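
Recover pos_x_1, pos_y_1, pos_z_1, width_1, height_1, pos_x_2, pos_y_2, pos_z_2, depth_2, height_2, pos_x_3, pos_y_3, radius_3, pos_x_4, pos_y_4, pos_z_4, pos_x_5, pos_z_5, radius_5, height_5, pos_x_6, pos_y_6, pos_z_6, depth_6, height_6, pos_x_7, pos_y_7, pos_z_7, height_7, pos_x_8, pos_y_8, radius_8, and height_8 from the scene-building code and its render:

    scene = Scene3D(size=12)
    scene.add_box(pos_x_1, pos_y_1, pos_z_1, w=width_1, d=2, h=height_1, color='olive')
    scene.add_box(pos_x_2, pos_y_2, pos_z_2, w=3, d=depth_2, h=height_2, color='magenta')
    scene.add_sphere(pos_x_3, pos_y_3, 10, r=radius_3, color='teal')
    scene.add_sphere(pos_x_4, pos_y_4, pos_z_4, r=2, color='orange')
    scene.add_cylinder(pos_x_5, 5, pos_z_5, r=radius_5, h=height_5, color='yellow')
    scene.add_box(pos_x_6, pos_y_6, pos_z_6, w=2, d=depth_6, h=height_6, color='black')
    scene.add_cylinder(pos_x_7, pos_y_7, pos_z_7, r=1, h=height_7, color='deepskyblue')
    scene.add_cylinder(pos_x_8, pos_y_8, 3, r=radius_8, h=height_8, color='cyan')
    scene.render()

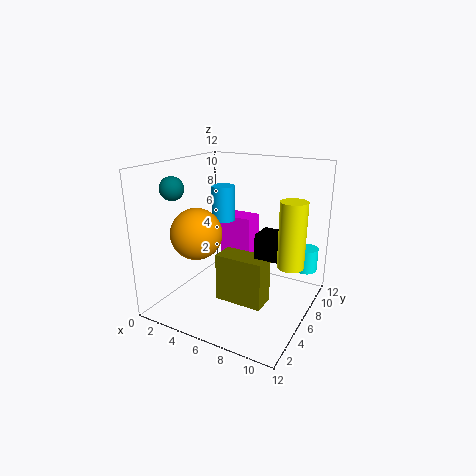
pos_x_1 = 5, pos_y_1 = 4, pos_z_1 = 1, width_1 = 4, height_1 = 4, pos_x_2 = 3, pos_y_2 = 8, pos_z_2 = 3, depth_2 = 2, height_2 = 4, pos_x_3 = 1, pos_y_3 = 4, radius_3 = 1, pos_x_4 = 4, pos_y_4 = 3, pos_z_4 = 7, pos_x_5 = 11, pos_z_5 = 5, radius_5 = 1, height_5 = 5, pos_x_6 = 8, pos_y_6 = 5, pos_z_6 = 5, depth_6 = 2, height_6 = 2, pos_x_7 = 4, pos_y_7 = 7, pos_z_7 = 7, height_7 = 3, pos_x_8 = 11, pos_y_8 = 9, radius_8 = 1, height_8 = 2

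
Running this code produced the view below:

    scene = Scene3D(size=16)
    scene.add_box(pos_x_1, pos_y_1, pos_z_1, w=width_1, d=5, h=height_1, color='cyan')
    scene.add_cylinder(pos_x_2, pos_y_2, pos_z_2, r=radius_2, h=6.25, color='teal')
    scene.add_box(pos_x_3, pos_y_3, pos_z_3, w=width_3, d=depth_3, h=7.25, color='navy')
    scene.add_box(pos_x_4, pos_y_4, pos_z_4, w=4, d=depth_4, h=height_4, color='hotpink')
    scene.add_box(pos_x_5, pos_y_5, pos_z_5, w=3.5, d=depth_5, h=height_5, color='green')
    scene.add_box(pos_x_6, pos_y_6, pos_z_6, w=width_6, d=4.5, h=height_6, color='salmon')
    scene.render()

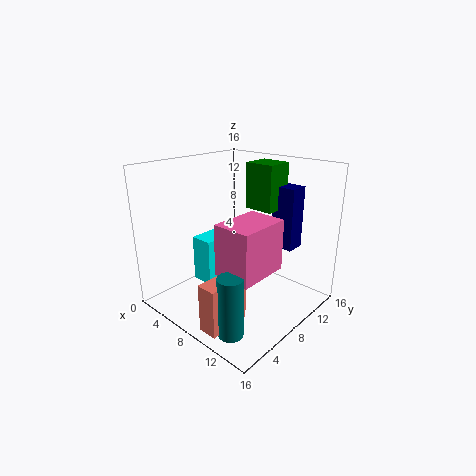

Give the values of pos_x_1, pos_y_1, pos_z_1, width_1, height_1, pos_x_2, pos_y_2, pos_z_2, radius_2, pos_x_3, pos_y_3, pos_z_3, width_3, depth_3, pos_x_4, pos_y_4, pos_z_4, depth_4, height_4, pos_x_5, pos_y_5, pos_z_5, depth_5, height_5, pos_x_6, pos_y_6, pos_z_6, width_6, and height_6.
pos_x_1 = 7.25
pos_y_1 = 2.25
pos_z_1 = 5.25
width_1 = 2.25
height_1 = 4.5
pos_x_2 = 12.5
pos_y_2 = 2
pos_z_2 = 1
radius_2 = 1.25
pos_x_3 = 9.25
pos_y_3 = 12.5
pos_z_3 = 6
width_3 = 2.75
depth_3 = 2.25
pos_x_4 = 9.75
pos_y_4 = 2.75
pos_z_4 = 6.25
depth_4 = 5.5
height_4 = 5.25
pos_x_5 = 6.5
pos_y_5 = 11
pos_z_5 = 10.5
depth_5 = 3.25
height_5 = 5.25
pos_x_6 = 10
pos_y_6 = 0.25
pos_z_6 = 1.25
width_6 = 2
height_6 = 5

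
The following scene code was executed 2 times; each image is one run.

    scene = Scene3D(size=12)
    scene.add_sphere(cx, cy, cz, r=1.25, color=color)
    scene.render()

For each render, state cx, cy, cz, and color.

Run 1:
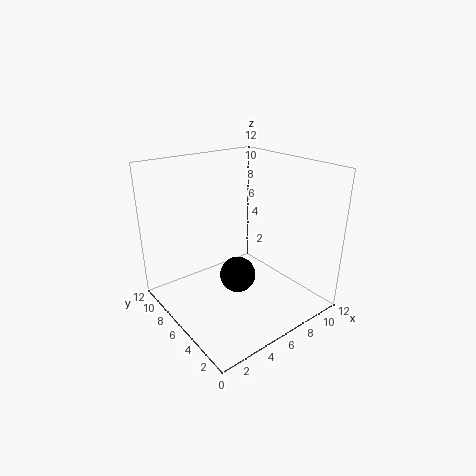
cx = 3.25
cy = 2.5
cz = 5.25
color = 'black'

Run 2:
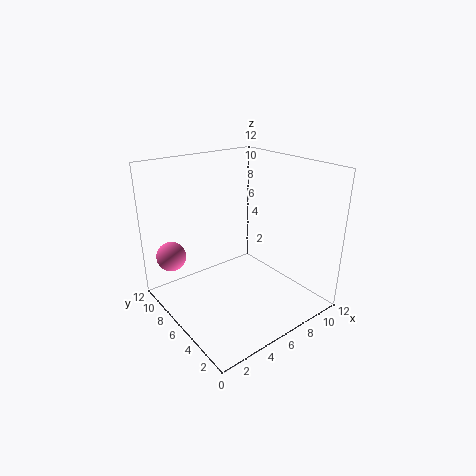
cx = 1.5
cy = 9.5
cz = 4.25
color = 'hotpink'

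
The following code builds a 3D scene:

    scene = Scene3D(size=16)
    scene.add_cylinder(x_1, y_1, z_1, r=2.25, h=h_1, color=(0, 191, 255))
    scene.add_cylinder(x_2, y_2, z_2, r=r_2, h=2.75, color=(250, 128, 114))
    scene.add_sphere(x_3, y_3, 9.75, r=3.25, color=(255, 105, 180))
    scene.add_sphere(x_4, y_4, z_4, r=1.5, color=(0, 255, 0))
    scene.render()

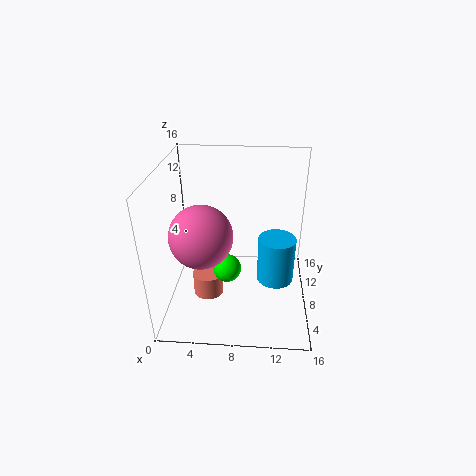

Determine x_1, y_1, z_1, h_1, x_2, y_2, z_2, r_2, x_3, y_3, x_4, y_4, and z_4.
x_1 = 12.5; y_1 = 10.25; z_1 = 1; h_1 = 5.75; x_2 = 4.5; y_2 = 7.5; z_2 = 0.75; r_2 = 1.75; x_3 = 4.5; y_3 = 5; x_4 = 7; y_4 = 5.75; z_4 = 5.5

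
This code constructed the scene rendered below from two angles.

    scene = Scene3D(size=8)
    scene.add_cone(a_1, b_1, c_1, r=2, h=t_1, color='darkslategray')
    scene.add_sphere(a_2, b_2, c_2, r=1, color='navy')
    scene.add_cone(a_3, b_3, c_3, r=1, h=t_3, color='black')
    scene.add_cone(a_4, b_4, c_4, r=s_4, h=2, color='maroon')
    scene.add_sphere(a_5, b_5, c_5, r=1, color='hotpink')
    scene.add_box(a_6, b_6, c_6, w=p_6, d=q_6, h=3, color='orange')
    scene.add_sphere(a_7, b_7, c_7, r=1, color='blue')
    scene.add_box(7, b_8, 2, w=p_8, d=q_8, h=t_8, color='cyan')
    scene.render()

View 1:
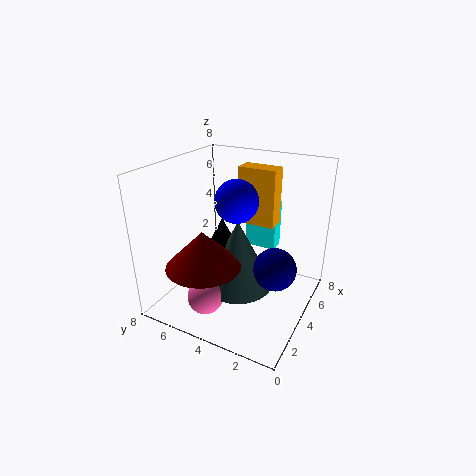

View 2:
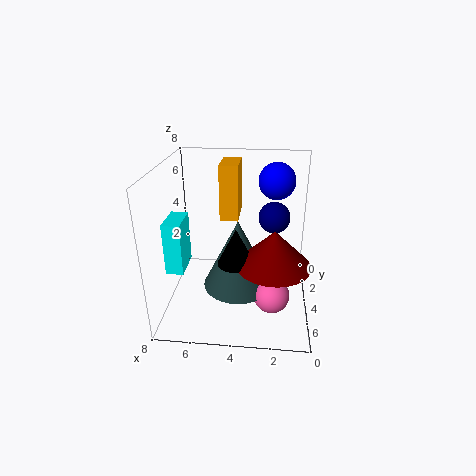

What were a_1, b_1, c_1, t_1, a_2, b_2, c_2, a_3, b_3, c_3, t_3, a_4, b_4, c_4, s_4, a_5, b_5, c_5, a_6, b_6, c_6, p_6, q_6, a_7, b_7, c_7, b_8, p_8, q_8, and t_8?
a_1 = 4, b_1 = 4, c_1 = 1, t_1 = 4, a_2 = 2, b_2 = 1, c_2 = 4, a_3 = 4, b_3 = 5, c_3 = 3, t_3 = 2, a_4 = 2, b_4 = 5, c_4 = 3, s_4 = 2, a_5 = 2, b_5 = 5, c_5 = 1, a_6 = 4, b_6 = 2, c_6 = 5, p_6 = 1, q_6 = 2, a_7 = 2, b_7 = 3, c_7 = 7, b_8 = 3, p_8 = 1, q_8 = 2, t_8 = 3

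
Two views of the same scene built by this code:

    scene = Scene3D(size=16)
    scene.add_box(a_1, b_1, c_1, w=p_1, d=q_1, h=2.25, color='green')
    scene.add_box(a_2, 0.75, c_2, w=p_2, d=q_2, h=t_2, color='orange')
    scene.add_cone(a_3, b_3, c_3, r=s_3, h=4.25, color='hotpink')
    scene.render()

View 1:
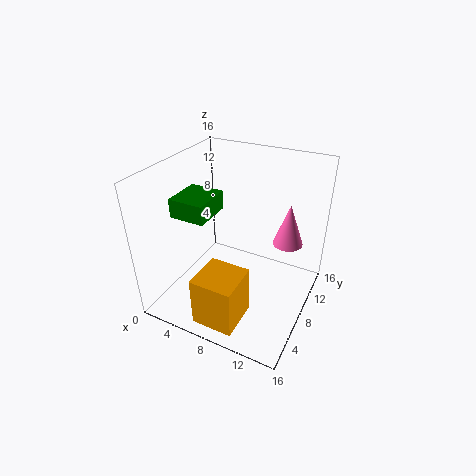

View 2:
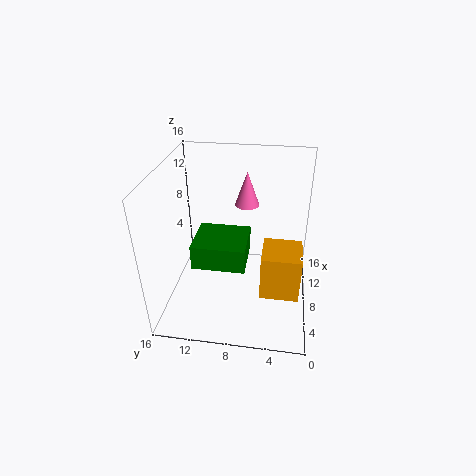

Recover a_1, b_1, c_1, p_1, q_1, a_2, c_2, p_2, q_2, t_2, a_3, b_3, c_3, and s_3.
a_1 = 0.25, b_1 = 6.25, c_1 = 9.5, p_1 = 4.25, q_1 = 4.75, a_2 = 6.25, c_2 = 1, p_2 = 4.5, q_2 = 4.5, t_2 = 5.5, a_3 = 13.75, b_3 = 7.75, c_3 = 9.25, s_3 = 1.5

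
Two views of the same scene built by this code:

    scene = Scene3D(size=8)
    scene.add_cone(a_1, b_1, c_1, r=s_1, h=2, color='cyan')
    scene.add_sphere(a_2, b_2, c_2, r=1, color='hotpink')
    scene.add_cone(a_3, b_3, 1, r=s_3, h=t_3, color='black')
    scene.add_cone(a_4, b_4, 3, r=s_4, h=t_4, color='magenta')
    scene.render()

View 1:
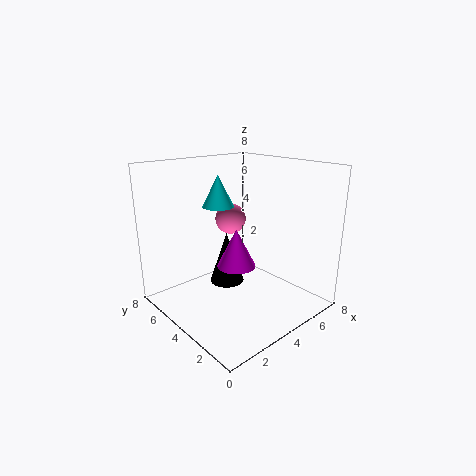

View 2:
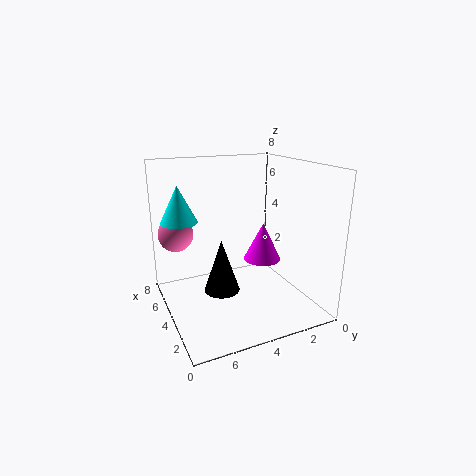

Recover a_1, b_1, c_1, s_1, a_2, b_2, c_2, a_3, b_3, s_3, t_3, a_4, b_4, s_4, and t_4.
a_1 = 5; b_1 = 7; c_1 = 5; s_1 = 1; a_2 = 6; b_2 = 7; c_2 = 4; a_3 = 4; b_3 = 5; s_3 = 1; t_3 = 3; a_4 = 3; b_4 = 3; s_4 = 1; t_4 = 2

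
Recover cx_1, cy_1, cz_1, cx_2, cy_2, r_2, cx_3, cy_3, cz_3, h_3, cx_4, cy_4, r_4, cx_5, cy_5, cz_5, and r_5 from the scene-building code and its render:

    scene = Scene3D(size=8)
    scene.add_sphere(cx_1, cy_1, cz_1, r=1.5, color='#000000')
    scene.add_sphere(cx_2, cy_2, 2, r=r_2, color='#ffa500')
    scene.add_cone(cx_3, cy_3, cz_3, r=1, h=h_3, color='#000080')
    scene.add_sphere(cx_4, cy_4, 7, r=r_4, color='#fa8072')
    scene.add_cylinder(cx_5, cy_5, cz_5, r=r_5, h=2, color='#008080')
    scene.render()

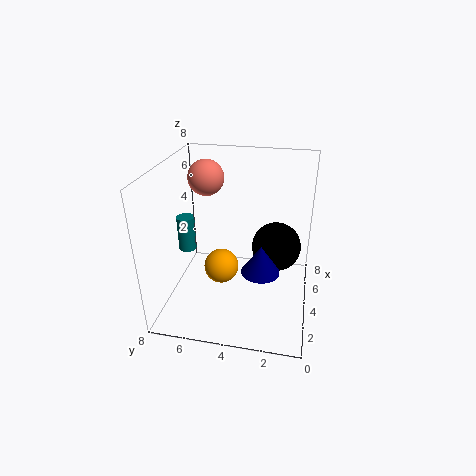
cx_1 = 6, cy_1 = 2, cz_1 = 2.5, cx_2 = 4, cy_2 = 5, r_2 = 1, cx_3 = 2.5, cy_3 = 2.5, cz_3 = 3, h_3 = 1.5, cx_4 = 5, cy_4 = 6, r_4 = 1, cx_5 = 4, cy_5 = 7, cz_5 = 3, r_5 = 0.5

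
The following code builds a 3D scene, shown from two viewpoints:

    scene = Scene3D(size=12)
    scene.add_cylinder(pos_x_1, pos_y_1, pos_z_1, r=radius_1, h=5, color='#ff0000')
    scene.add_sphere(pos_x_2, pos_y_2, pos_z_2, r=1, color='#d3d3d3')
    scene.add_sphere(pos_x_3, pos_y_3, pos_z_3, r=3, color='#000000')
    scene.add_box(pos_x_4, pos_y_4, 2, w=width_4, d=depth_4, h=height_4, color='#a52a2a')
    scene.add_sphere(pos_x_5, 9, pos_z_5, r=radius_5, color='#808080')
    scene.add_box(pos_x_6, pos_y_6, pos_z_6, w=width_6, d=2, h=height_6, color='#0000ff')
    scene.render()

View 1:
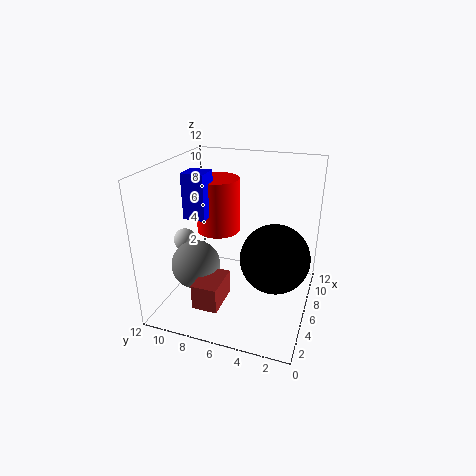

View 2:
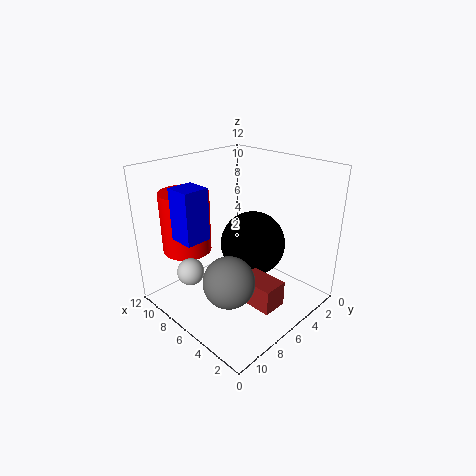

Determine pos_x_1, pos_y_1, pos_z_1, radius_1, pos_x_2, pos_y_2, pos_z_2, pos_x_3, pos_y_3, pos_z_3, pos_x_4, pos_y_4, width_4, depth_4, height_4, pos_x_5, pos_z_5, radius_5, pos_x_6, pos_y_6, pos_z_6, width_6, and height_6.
pos_x_1 = 9, pos_y_1 = 9, pos_z_1 = 5, radius_1 = 2, pos_x_2 = 6, pos_y_2 = 11, pos_z_2 = 5, pos_x_3 = 7, pos_y_3 = 3, pos_z_3 = 4, pos_x_4 = 1, pos_y_4 = 6, width_4 = 3, depth_4 = 2, height_4 = 2, pos_x_5 = 4, pos_z_5 = 4, radius_5 = 2, pos_x_6 = 6, pos_y_6 = 9, pos_z_6 = 7, width_6 = 2, height_6 = 4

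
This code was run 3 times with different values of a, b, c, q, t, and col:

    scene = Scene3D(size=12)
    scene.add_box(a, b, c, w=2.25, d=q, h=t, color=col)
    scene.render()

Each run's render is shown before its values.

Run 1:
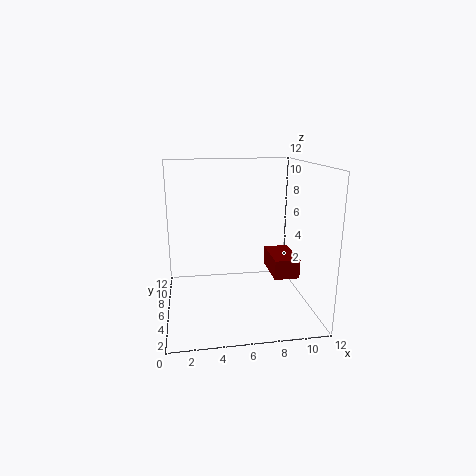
a = 9.25, b = 5.75, c = 2, q = 4, t = 1.75, col = 'maroon'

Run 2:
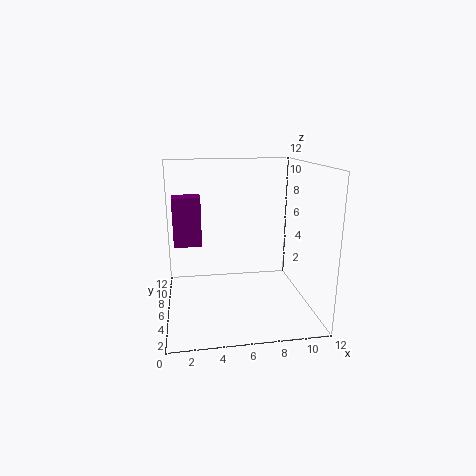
a = 0.75, b = 5.75, c = 5.5, q = 1.75, t = 4, col = 'purple'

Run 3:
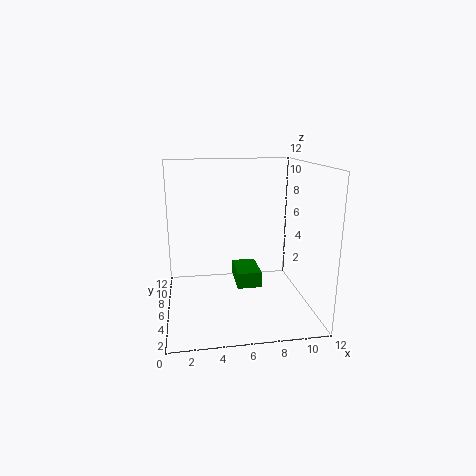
a = 6.25, b = 7.5, c = 0.5, q = 3.5, t = 1.5, col = 'green'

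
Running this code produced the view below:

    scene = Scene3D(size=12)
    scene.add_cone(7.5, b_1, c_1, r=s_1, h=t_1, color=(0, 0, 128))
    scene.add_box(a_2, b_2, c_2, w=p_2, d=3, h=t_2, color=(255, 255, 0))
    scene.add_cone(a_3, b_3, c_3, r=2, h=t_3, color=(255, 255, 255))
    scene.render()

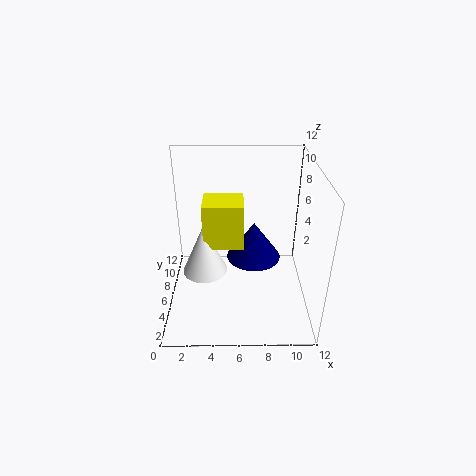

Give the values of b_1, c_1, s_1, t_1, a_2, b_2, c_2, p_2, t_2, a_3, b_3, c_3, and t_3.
b_1 = 8.5
c_1 = 2.5
s_1 = 2.5
t_1 = 3.5
a_2 = 3
b_2 = 6.5
c_2 = 4.5
p_2 = 3.5
t_2 = 4
a_3 = 3
b_3 = 7
c_3 = 2
t_3 = 4.5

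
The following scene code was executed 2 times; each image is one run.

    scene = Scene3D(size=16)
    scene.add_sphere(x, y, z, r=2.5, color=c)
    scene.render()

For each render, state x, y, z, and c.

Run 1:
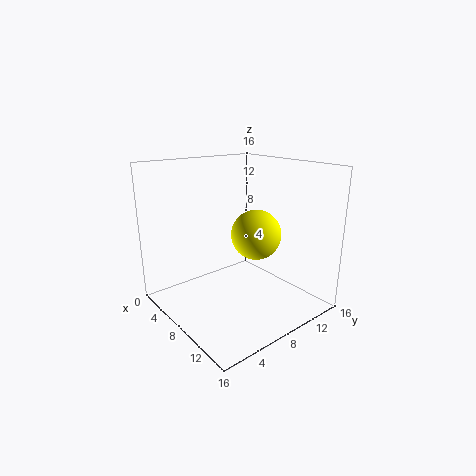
x = 11.5
y = 7.5
z = 9.5
c = 'yellow'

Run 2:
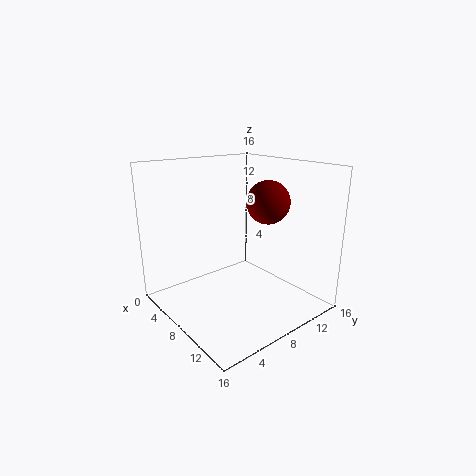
x = 8.5
y = 12
z = 11.5
c = 'maroon'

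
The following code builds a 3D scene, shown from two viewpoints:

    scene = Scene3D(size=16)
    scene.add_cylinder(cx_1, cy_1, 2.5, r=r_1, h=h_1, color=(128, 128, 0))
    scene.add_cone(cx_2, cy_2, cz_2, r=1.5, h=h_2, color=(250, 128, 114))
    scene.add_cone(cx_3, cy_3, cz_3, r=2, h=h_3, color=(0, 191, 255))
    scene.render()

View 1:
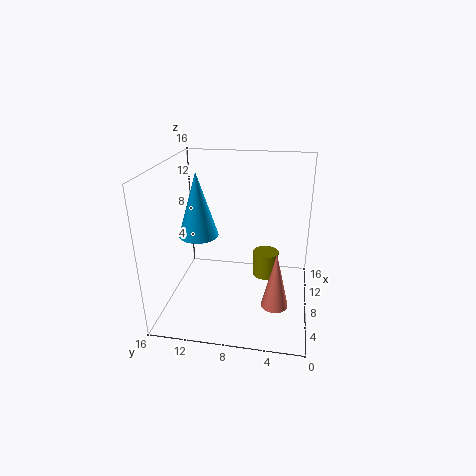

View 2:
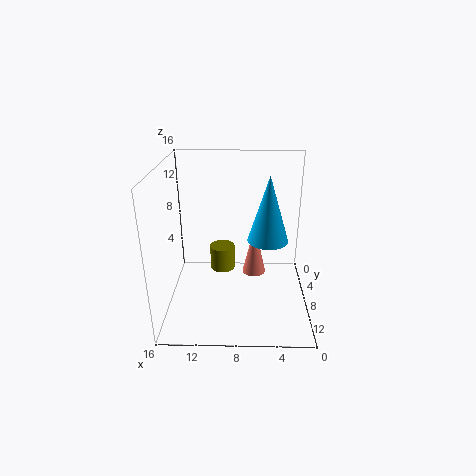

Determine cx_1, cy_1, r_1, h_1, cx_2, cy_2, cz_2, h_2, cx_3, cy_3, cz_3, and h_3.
cx_1 = 10, cy_1 = 5, r_1 = 1.5, h_1 = 3, cx_2 = 6, cy_2 = 3.5, cz_2 = 1, h_2 = 6.5, cx_3 = 5, cy_3 = 11.5, cz_3 = 9.5, h_3 = 6.5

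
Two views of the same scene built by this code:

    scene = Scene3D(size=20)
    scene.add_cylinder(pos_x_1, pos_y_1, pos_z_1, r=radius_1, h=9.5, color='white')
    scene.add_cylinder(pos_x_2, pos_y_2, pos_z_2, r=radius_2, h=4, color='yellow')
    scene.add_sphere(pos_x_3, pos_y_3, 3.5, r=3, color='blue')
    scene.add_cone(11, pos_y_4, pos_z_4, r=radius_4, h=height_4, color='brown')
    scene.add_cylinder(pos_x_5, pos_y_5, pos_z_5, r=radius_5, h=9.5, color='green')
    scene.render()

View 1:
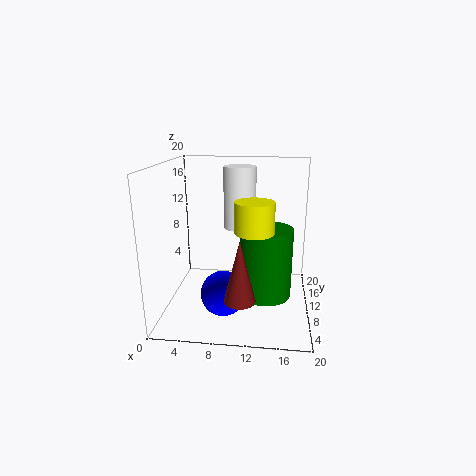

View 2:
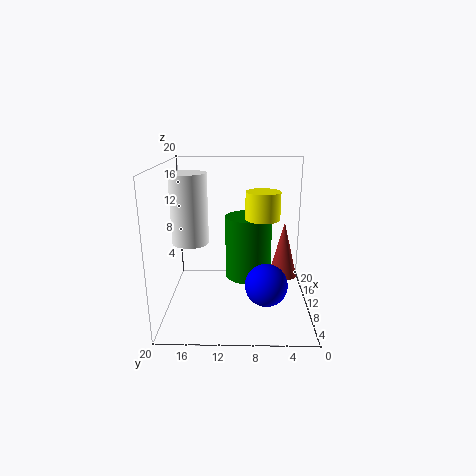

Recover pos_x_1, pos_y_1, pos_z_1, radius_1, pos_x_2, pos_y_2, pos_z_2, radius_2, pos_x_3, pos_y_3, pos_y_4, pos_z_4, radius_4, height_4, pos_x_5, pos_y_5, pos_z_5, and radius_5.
pos_x_1 = 9.5; pos_y_1 = 16.5; pos_z_1 = 9.5; radius_1 = 2.5; pos_x_2 = 12.5; pos_y_2 = 6.5; pos_z_2 = 12; radius_2 = 2.5; pos_x_3 = 8.5; pos_y_3 = 6; pos_y_4 = 3.5; pos_z_4 = 4; radius_4 = 2; height_4 = 8; pos_x_5 = 14; pos_y_5 = 8.5; pos_z_5 = 2.5; radius_5 = 3.5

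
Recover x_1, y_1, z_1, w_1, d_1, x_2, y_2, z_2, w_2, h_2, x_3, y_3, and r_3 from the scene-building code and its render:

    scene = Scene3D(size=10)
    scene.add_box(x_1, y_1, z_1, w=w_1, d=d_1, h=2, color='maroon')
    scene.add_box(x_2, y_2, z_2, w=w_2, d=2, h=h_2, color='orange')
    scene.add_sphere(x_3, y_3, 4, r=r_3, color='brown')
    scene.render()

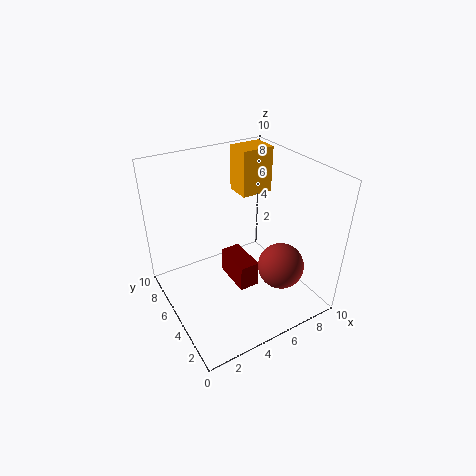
x_1 = 5; y_1 = 4.5; z_1 = 0.5; w_1 = 1.5; d_1 = 3; x_2 = 7; y_2 = 7.5; z_2 = 6.5; w_2 = 2.5; h_2 = 3.5; x_3 = 6.5; y_3 = 2; r_3 = 1.5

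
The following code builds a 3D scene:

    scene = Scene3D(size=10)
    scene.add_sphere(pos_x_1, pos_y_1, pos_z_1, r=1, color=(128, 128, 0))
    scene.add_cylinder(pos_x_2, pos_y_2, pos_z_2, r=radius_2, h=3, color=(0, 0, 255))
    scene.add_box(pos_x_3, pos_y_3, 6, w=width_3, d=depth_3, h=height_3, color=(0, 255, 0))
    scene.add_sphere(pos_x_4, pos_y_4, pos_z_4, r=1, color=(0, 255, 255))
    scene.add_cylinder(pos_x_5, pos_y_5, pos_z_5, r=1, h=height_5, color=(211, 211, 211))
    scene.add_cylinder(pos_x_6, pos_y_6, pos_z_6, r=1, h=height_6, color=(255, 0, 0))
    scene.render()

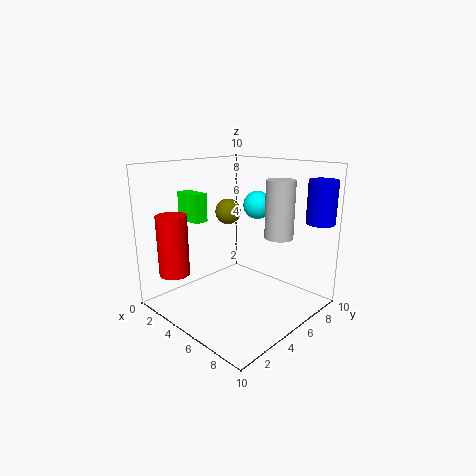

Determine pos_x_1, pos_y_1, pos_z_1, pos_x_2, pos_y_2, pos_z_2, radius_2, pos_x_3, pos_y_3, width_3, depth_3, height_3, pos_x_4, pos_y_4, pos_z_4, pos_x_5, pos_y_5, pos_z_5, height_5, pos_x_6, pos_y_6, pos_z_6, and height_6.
pos_x_1 = 2
pos_y_1 = 7
pos_z_1 = 6
pos_x_2 = 9
pos_y_2 = 9
pos_z_2 = 6
radius_2 = 1
pos_x_3 = 1
pos_y_3 = 3
width_3 = 2
depth_3 = 1
height_3 = 2
pos_x_4 = 5
pos_y_4 = 7
pos_z_4 = 7
pos_x_5 = 7
pos_y_5 = 7
pos_z_5 = 5
height_5 = 4
pos_x_6 = 3
pos_y_6 = 1
pos_z_6 = 3
height_6 = 4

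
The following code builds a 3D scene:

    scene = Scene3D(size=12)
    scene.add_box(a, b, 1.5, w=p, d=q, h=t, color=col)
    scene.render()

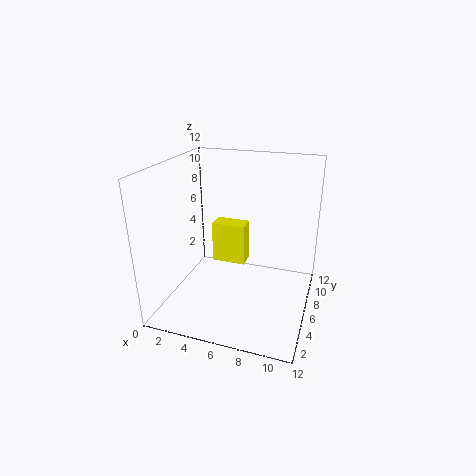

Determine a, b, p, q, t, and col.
a = 2.25, b = 9.25, p = 3.25, q = 1.75, t = 4, col = 'yellow'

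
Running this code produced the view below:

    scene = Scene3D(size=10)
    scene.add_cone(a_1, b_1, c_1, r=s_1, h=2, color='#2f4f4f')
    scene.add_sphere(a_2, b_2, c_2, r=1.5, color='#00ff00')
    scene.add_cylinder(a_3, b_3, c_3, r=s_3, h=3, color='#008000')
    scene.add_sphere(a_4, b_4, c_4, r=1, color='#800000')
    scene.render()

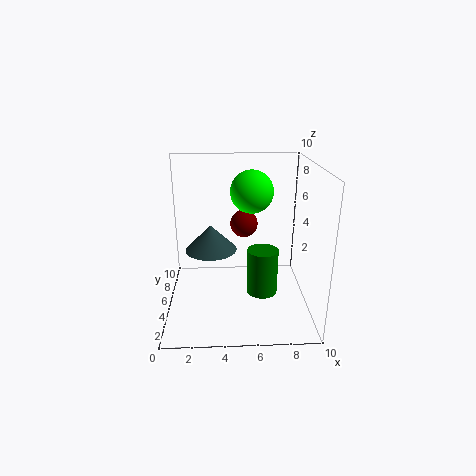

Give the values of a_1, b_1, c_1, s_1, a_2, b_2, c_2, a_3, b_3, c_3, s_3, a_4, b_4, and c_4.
a_1 = 3
b_1 = 7.5
c_1 = 3
s_1 = 2
a_2 = 6
b_2 = 6
c_2 = 8
a_3 = 6.5
b_3 = 3
c_3 = 2
s_3 = 1
a_4 = 5.5
b_4 = 6.5
c_4 = 5.5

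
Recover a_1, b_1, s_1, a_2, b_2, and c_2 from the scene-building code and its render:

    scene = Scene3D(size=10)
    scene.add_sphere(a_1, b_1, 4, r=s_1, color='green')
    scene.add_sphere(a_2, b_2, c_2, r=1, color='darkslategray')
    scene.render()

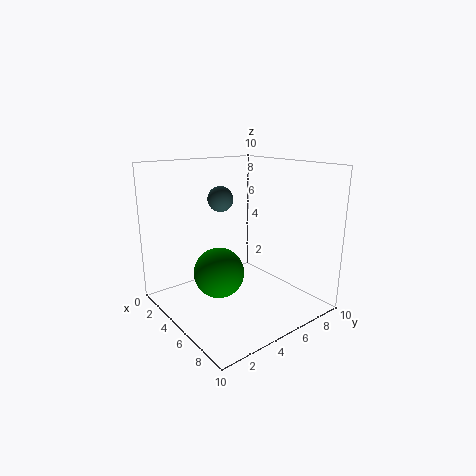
a_1 = 7
b_1 = 2
s_1 = 1.5
a_2 = 1.5
b_2 = 6
c_2 = 7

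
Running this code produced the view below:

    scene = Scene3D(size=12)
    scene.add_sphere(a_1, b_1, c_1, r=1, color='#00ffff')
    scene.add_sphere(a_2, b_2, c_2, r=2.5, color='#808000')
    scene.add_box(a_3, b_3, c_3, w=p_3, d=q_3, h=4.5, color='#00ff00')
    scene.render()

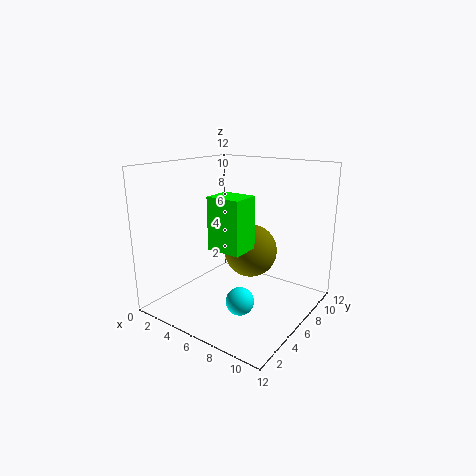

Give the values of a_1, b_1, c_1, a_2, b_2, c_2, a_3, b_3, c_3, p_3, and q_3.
a_1 = 9, b_1 = 2, c_1 = 3, a_2 = 5, b_2 = 9.5, c_2 = 3.5, a_3 = 4, b_3 = 4.5, c_3 = 5, p_3 = 3, q_3 = 2.5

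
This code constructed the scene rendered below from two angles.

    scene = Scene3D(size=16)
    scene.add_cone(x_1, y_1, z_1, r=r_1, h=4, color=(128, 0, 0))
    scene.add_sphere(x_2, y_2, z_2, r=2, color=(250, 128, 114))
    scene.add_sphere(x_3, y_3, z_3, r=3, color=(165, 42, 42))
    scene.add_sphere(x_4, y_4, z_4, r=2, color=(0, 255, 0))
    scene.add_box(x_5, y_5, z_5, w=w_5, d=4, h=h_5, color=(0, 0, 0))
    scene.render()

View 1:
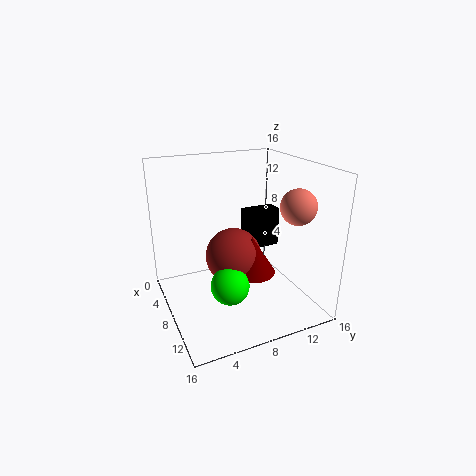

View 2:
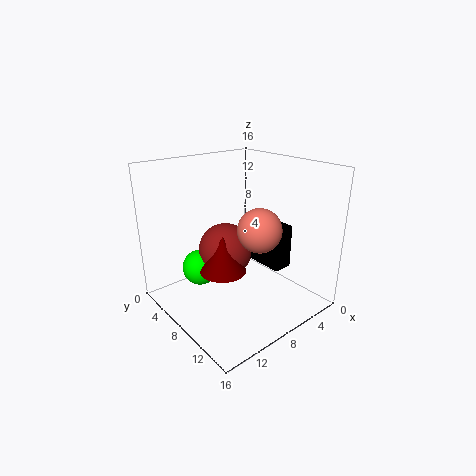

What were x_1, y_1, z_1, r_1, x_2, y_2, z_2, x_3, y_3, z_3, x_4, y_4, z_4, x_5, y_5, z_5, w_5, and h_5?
x_1 = 10.5
y_1 = 8.5
z_1 = 5
r_1 = 2.5
x_2 = 10.5
y_2 = 14
z_2 = 11.5
x_3 = 9
y_3 = 7
z_3 = 6.5
x_4 = 11.5
y_4 = 5.5
z_4 = 4.5
x_5 = 5.5
y_5 = 9.5
z_5 = 6
w_5 = 2
h_5 = 4.5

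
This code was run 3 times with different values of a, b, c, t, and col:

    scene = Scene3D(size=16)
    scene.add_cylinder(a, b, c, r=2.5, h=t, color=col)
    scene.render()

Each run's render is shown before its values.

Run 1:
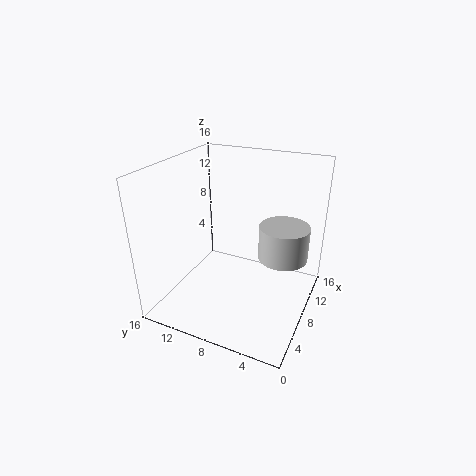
a = 7
b = 2.5
c = 7.5
t = 3.5
col = 'lightgray'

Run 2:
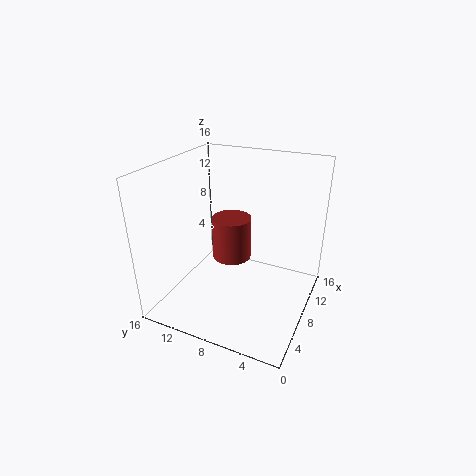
a = 12.5
b = 11
c = 2.5
t = 5.5
col = 'brown'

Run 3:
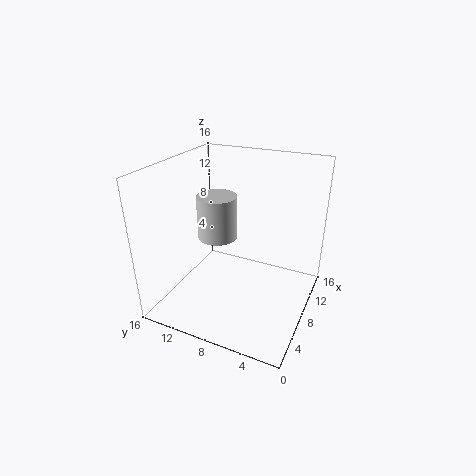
a = 11.5
b = 12.5
c = 5.5
t = 5.5
col = 'lightgray'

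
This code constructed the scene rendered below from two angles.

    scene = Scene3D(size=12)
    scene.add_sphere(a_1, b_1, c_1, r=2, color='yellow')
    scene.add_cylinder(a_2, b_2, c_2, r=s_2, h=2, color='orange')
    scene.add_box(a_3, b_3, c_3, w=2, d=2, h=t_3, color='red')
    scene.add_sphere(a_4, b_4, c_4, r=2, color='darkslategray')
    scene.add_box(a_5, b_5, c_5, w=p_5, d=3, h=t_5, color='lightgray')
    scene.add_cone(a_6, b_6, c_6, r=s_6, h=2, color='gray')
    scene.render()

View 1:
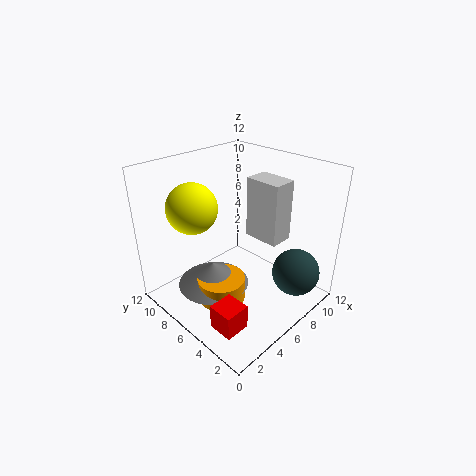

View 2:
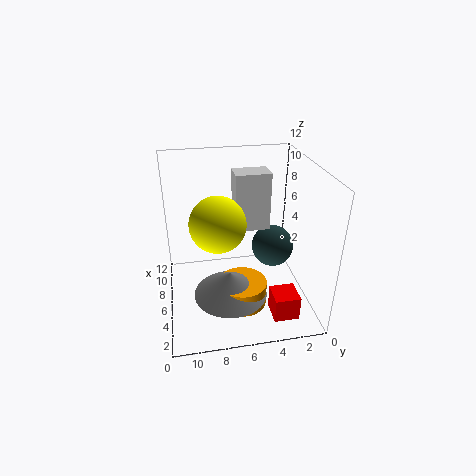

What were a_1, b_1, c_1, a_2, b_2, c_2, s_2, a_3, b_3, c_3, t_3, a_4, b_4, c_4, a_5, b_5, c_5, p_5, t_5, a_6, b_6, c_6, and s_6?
a_1 = 3; b_1 = 8; c_1 = 9; a_2 = 4; b_2 = 6; c_2 = 1; s_2 = 2; a_3 = 1; b_3 = 2; c_3 = 1; t_3 = 2; a_4 = 9; b_4 = 2; c_4 = 3; a_5 = 7; b_5 = 3; c_5 = 6; p_5 = 2; t_5 = 5; a_6 = 4; b_6 = 7; c_6 = 2; s_6 = 3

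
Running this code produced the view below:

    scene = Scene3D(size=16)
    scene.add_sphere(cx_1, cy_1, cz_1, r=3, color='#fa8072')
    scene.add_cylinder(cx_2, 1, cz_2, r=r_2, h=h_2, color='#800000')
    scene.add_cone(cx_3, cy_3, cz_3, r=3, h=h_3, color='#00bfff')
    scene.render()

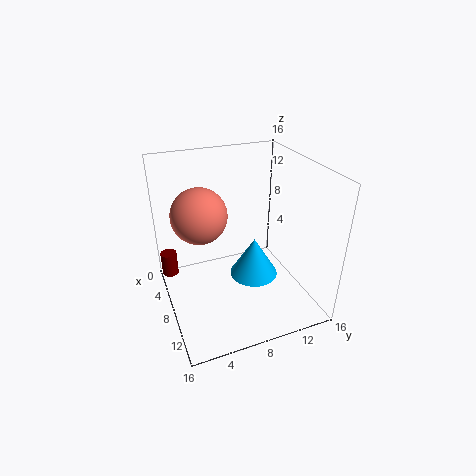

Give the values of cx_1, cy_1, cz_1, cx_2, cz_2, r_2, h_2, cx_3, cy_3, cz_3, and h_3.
cx_1 = 7
cy_1 = 4
cz_1 = 11
cx_2 = 2
cz_2 = 1
r_2 = 1
h_2 = 3
cx_3 = 6
cy_3 = 11
cz_3 = 1
h_3 = 5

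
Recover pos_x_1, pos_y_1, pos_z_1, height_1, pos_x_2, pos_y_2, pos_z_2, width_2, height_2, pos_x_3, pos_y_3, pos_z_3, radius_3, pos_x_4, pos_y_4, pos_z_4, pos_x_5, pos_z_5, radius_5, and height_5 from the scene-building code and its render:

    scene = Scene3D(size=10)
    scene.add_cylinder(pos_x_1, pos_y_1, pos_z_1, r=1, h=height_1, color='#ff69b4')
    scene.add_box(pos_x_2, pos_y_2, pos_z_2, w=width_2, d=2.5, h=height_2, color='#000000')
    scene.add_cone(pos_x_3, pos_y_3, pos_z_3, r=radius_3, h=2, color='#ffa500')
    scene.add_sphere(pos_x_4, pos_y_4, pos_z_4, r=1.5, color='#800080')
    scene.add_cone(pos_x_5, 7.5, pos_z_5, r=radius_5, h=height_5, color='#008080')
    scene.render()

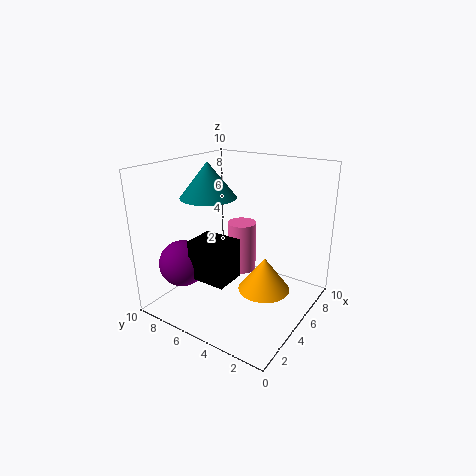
pos_x_1 = 5.5; pos_y_1 = 5; pos_z_1 = 2.5; height_1 = 3.5; pos_x_2 = 1; pos_y_2 = 3.5; pos_z_2 = 3.5; width_2 = 2; height_2 = 2.5; pos_x_3 = 2.5; pos_y_3 = 1.5; pos_z_3 = 3.5; radius_3 = 1.5; pos_x_4 = 1.5; pos_y_4 = 7; pos_z_4 = 4; pos_x_5 = 5; pos_z_5 = 7.5; radius_5 = 2; height_5 = 2.5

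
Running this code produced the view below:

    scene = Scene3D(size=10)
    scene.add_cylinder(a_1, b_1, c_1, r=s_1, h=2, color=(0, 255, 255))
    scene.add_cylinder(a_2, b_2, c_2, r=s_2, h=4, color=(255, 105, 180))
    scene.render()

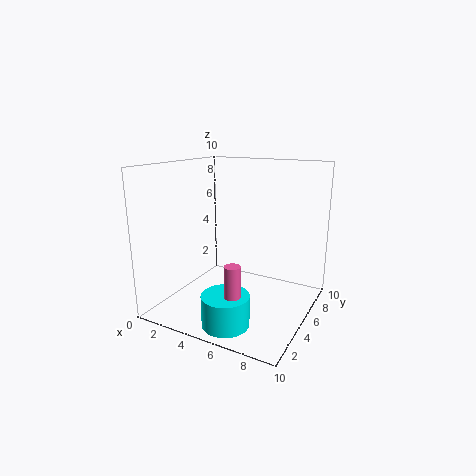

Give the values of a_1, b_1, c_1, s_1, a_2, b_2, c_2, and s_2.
a_1 = 6; b_1 = 1.5; c_1 = 0.5; s_1 = 1.5; a_2 = 6.5; b_2 = 1.5; c_2 = 0.5; s_2 = 0.5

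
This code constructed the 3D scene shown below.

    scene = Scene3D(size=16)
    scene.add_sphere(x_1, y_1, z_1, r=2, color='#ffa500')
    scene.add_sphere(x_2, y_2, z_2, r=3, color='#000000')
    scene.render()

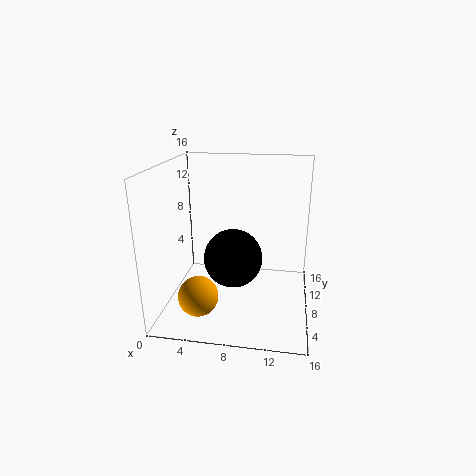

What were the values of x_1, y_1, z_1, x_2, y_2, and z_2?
x_1 = 5
y_1 = 2
z_1 = 4
x_2 = 8
y_2 = 5
z_2 = 7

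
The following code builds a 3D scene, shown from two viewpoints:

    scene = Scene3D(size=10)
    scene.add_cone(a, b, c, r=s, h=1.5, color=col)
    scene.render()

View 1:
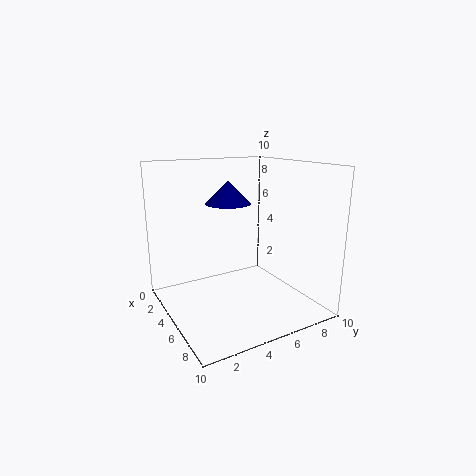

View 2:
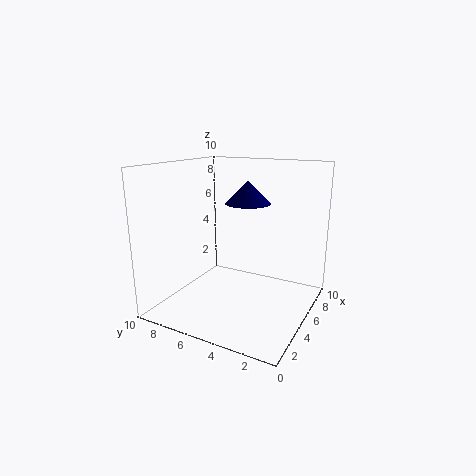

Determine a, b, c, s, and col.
a = 5; b = 4.25; c = 7.5; s = 1.5; col = 'navy'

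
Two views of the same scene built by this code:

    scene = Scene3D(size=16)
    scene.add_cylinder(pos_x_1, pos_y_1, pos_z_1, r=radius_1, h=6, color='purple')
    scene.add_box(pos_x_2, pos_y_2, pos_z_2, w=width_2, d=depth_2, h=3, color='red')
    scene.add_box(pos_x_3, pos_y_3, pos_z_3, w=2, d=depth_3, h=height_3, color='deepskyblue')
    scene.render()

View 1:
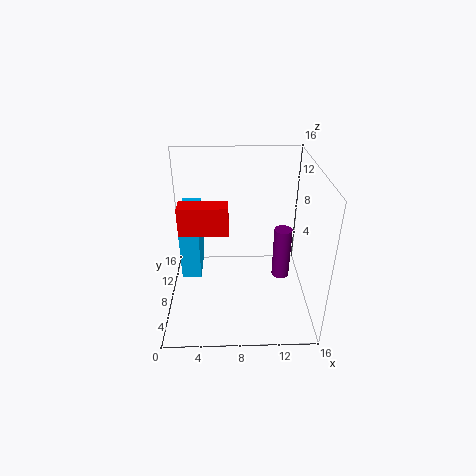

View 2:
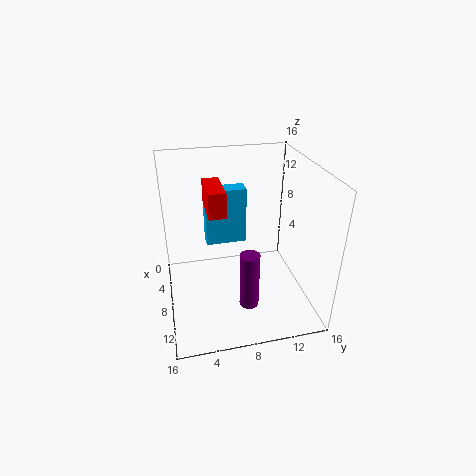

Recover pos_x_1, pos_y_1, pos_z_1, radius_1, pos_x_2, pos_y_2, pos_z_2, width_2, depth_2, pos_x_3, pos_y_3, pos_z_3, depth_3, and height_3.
pos_x_1 = 13, pos_y_1 = 8, pos_z_1 = 3, radius_1 = 1, pos_x_2 = 2, pos_y_2 = 5, pos_z_2 = 10, width_2 = 5, depth_2 = 2, pos_x_3 = 2, pos_y_3 = 5, pos_z_3 = 5, depth_3 = 5, height_3 = 7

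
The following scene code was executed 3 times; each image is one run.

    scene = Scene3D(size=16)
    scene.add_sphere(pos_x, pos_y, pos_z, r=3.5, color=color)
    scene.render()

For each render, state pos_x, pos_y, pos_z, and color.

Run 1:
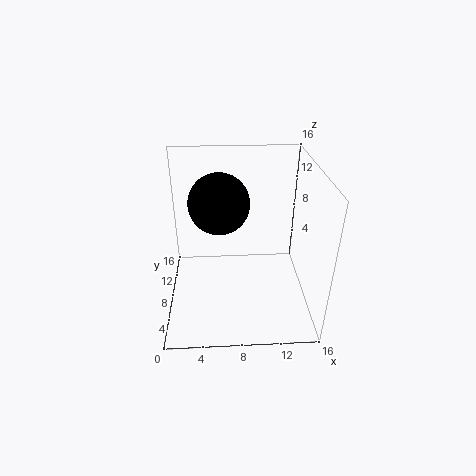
pos_x = 6
pos_y = 10.5
pos_z = 11
color = 'black'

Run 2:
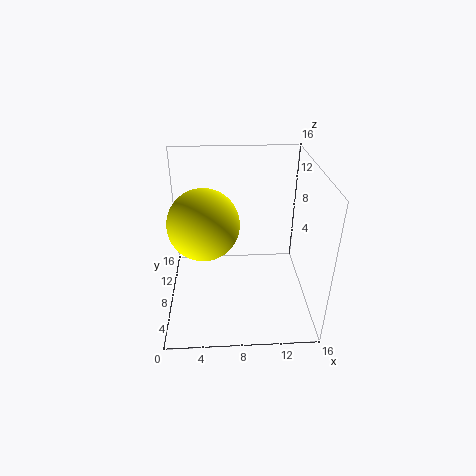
pos_x = 4.5
pos_y = 5
pos_z = 11.5
color = 'yellow'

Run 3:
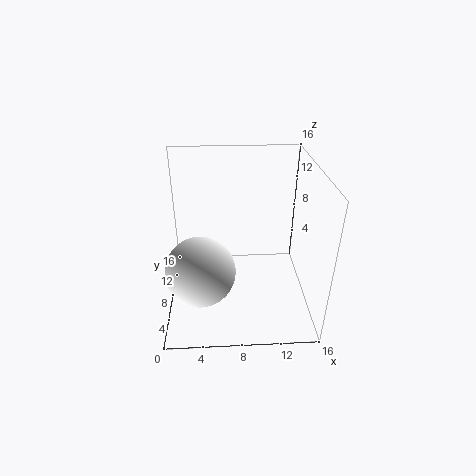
pos_x = 4
pos_y = 3.5
pos_z = 7
color = 'white'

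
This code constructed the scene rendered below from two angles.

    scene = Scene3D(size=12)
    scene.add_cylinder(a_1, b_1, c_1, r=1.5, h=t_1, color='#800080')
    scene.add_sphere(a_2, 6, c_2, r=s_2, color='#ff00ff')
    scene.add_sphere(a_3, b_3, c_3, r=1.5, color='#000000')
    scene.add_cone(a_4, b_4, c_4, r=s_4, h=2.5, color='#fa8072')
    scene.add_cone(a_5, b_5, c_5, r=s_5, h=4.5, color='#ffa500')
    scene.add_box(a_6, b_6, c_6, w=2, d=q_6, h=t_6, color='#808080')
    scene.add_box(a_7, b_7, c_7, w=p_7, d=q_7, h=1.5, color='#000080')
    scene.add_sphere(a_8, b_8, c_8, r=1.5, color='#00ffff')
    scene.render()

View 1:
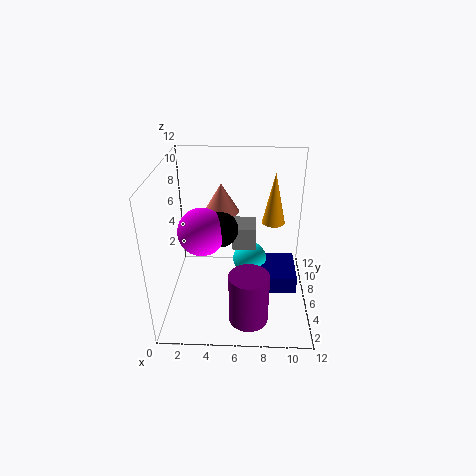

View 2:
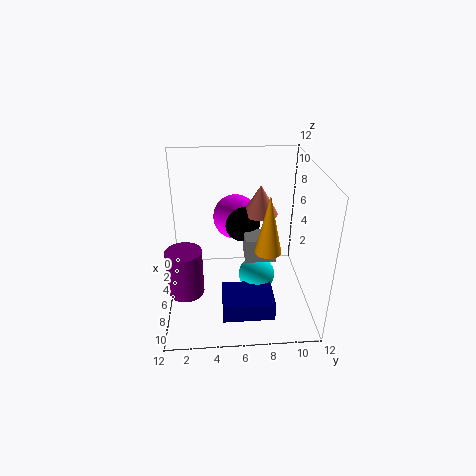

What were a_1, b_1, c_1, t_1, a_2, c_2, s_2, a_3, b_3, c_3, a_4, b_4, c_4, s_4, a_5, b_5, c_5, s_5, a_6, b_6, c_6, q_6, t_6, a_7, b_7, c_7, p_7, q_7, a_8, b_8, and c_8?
a_1 = 7
b_1 = 1.5
c_1 = 1.5
t_1 = 4
a_2 = 3
c_2 = 6.5
s_2 = 2
a_3 = 4.5
b_3 = 6.5
c_3 = 6.5
a_4 = 4.5
b_4 = 8
c_4 = 7.5
s_4 = 1.5
a_5 = 9
b_5 = 8
c_5 = 6.5
s_5 = 1
a_6 = 5.5
b_6 = 6.5
c_6 = 4.5
q_6 = 2.5
t_6 = 2
a_7 = 8
b_7 = 4.5
c_7 = 1.5
p_7 = 3
q_7 = 4
a_8 = 7
b_8 = 7.5
c_8 = 3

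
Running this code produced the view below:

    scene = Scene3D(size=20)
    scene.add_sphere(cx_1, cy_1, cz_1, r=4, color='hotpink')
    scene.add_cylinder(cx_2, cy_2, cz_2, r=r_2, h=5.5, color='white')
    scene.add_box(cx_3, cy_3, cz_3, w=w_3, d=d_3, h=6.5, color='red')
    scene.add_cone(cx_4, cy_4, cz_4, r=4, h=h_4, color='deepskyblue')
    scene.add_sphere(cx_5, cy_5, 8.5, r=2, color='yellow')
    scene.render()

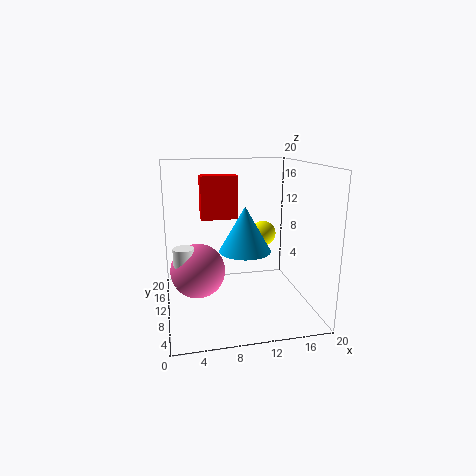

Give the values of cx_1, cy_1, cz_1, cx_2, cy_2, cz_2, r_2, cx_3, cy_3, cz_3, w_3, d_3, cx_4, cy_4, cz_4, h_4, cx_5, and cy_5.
cx_1 = 4.5; cy_1 = 12.5; cz_1 = 4.5; cx_2 = 2.5; cy_2 = 11.5; cz_2 = 3; r_2 = 1.5; cx_3 = 5.5; cy_3 = 14.5; cz_3 = 11.5; w_3 = 5.5; d_3 = 2.5; cx_4 = 12; cy_4 = 14; cz_4 = 6.5; h_4 = 7; cx_5 = 15.5; cy_5 = 16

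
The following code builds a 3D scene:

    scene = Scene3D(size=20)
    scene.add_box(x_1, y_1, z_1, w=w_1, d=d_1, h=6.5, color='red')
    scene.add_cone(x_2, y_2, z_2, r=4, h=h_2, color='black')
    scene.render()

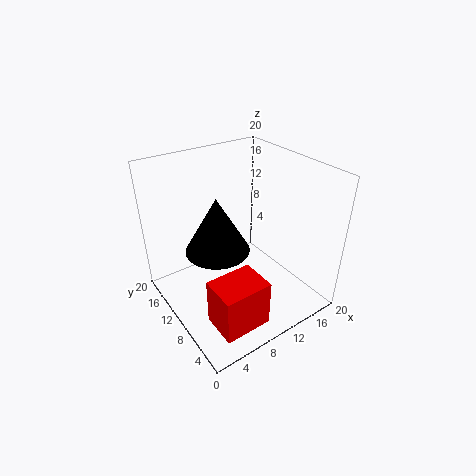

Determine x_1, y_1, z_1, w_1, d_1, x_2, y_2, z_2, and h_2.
x_1 = 3; y_1 = 2; z_1 = 1; w_1 = 6.5; d_1 = 5; x_2 = 5.5; y_2 = 8; z_2 = 11; h_2 = 7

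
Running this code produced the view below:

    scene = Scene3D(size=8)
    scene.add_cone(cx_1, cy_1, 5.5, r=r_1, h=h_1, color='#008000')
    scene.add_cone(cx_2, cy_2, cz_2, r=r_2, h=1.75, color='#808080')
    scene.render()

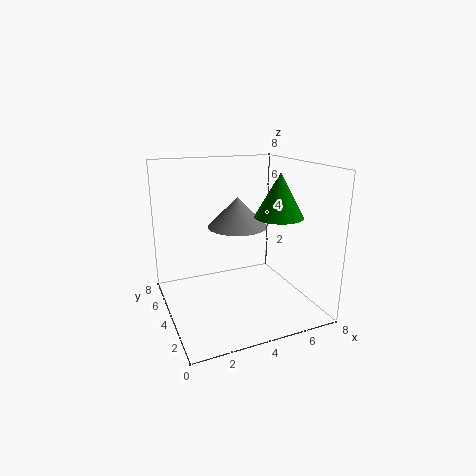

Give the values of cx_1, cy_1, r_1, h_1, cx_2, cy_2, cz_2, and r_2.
cx_1 = 5.5, cy_1 = 2.25, r_1 = 1.25, h_1 = 2.25, cx_2 = 4.5, cy_2 = 5.25, cz_2 = 4.25, r_2 = 1.75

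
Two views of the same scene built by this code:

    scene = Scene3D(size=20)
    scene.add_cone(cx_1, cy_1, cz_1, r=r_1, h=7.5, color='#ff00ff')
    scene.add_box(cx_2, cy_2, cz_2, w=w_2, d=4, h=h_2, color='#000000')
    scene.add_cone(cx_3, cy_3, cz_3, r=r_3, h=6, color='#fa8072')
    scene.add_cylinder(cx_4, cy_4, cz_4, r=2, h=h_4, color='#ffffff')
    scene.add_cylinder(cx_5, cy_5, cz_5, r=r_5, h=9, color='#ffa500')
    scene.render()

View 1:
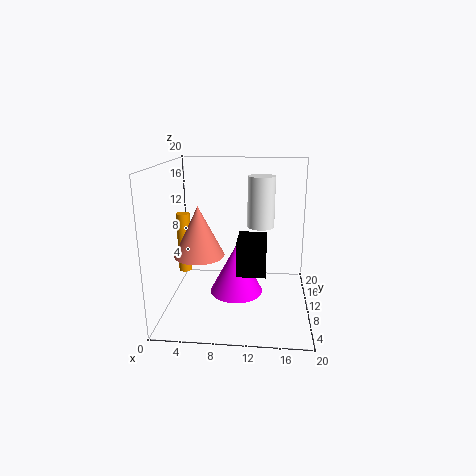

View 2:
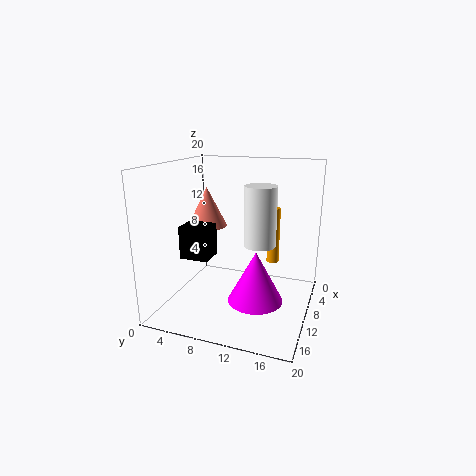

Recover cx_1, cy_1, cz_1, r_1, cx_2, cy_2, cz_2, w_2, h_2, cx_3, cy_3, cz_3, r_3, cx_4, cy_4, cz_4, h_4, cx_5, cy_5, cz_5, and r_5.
cx_1 = 9.5
cy_1 = 12.5
cz_1 = 0.5
r_1 = 4
cx_2 = 10.5
cy_2 = 3
cz_2 = 7.5
w_2 = 3.5
h_2 = 4.5
cx_3 = 6
cy_3 = 3.5
cz_3 = 10
r_3 = 3
cx_4 = 13
cy_4 = 14
cz_4 = 10.5
h_4 = 7.5
cx_5 = 1.5
cy_5 = 13
cz_5 = 3.5
r_5 = 1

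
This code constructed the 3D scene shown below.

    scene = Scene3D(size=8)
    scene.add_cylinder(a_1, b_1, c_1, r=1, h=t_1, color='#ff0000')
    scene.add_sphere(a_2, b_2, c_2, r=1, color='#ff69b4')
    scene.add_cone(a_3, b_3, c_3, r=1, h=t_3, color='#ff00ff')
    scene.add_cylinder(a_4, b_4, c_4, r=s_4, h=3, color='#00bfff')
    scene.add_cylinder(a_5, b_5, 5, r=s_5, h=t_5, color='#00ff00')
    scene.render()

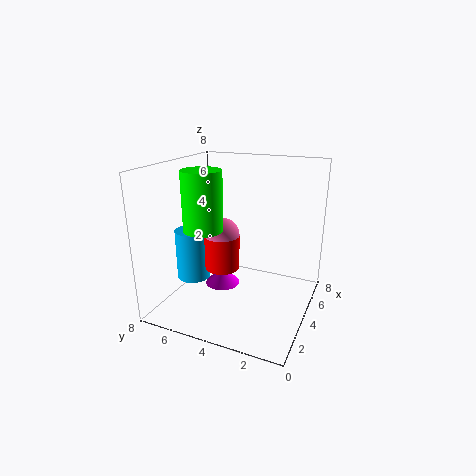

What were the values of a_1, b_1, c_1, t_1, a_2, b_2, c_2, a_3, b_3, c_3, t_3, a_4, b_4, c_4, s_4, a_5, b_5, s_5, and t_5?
a_1 = 4, b_1 = 5, c_1 = 2, t_1 = 2, a_2 = 4, b_2 = 5, c_2 = 4, a_3 = 4, b_3 = 5, c_3 = 1, t_3 = 1, a_4 = 4, b_4 = 7, c_4 = 1, s_4 = 1, a_5 = 2, b_5 = 5, s_5 = 1, t_5 = 3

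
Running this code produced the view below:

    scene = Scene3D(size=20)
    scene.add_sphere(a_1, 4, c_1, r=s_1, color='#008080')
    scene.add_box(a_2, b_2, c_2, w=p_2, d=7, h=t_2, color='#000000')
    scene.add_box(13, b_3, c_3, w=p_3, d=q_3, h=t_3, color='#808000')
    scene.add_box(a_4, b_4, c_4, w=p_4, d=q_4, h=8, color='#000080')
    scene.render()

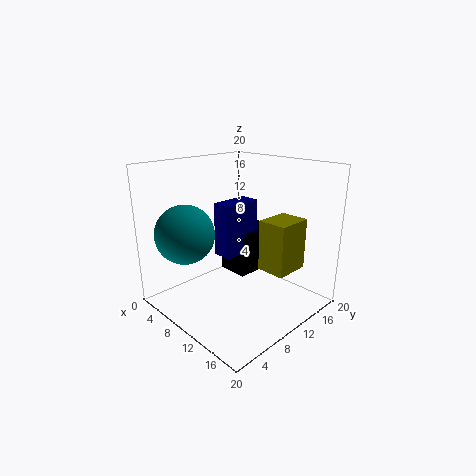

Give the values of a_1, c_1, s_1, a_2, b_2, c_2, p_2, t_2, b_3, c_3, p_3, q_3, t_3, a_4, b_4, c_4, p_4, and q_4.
a_1 = 6, c_1 = 11, s_1 = 4, a_2 = 3, b_2 = 13, c_2 = 2, p_2 = 5, t_2 = 7, b_3 = 11, c_3 = 6, p_3 = 4, q_3 = 5, t_3 = 7, a_4 = 5, b_4 = 10, c_4 = 6, p_4 = 3, q_4 = 6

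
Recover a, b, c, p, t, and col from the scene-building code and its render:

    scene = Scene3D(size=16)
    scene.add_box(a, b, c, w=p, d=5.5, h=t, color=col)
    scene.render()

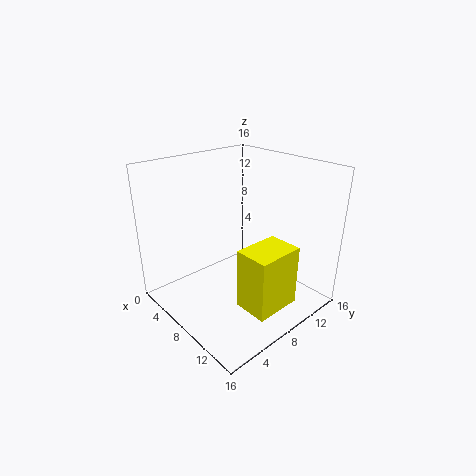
a = 9.5, b = 6.5, c = 0.5, p = 4, t = 7, col = 'yellow'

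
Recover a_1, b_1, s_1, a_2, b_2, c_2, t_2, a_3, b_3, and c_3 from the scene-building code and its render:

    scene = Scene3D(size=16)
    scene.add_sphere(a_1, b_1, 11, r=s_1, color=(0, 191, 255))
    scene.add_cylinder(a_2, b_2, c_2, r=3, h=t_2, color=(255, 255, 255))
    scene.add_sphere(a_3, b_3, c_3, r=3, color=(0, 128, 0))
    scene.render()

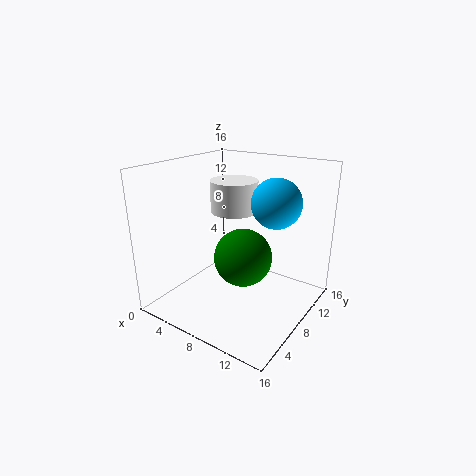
a_1 = 10; b_1 = 13; s_1 = 3; a_2 = 4; b_2 = 13; c_2 = 9; t_2 = 4; a_3 = 10; b_3 = 6; c_3 = 7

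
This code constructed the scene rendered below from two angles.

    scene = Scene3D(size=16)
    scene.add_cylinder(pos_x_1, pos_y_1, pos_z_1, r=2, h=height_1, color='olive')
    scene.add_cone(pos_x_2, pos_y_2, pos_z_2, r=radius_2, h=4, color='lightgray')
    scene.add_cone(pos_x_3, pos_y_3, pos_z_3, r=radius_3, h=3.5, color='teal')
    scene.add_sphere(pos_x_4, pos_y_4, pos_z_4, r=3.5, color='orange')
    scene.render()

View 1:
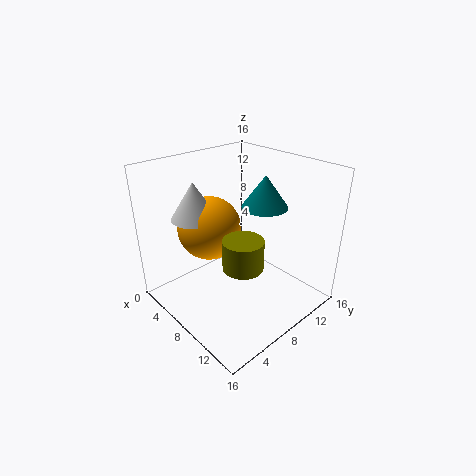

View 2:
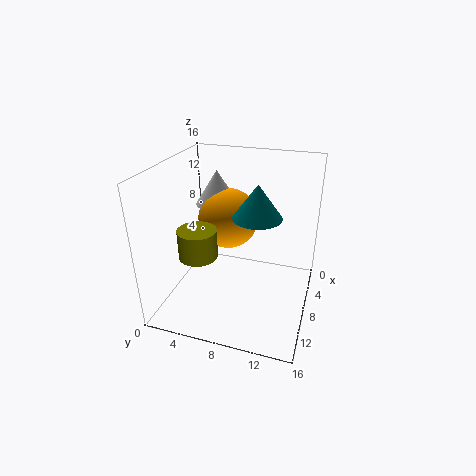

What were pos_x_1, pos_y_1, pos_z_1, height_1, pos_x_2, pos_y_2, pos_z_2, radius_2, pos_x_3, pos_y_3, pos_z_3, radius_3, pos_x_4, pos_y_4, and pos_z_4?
pos_x_1 = 12, pos_y_1 = 5, pos_z_1 = 7.5, height_1 = 3, pos_x_2 = 5, pos_y_2 = 4.5, pos_z_2 = 10.5, radius_2 = 2.5, pos_x_3 = 9.5, pos_y_3 = 10.5, pos_z_3 = 11.5, radius_3 = 2.5, pos_x_4 = 5.5, pos_y_4 = 6, pos_z_4 = 9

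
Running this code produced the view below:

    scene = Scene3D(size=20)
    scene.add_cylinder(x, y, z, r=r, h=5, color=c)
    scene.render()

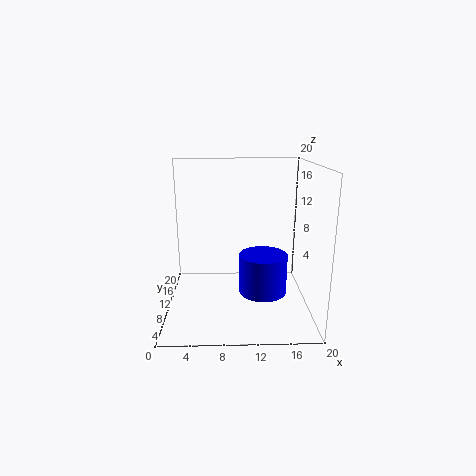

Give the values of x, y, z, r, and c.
x = 13; y = 5; z = 4.5; r = 3; c = 'blue'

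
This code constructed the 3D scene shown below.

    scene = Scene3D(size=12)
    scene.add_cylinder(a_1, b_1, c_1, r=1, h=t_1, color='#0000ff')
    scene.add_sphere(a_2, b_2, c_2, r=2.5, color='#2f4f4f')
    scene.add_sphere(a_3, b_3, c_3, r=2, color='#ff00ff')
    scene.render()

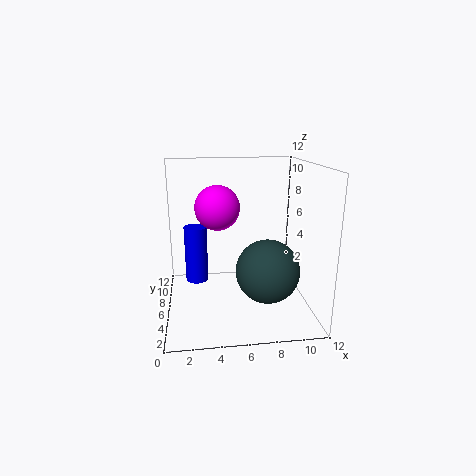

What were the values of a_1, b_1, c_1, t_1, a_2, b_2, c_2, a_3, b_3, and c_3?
a_1 = 2.5, b_1 = 8, c_1 = 1.5, t_1 = 5, a_2 = 8, b_2 = 3.5, c_2 = 4, a_3 = 4.5, b_3 = 8.5, c_3 = 8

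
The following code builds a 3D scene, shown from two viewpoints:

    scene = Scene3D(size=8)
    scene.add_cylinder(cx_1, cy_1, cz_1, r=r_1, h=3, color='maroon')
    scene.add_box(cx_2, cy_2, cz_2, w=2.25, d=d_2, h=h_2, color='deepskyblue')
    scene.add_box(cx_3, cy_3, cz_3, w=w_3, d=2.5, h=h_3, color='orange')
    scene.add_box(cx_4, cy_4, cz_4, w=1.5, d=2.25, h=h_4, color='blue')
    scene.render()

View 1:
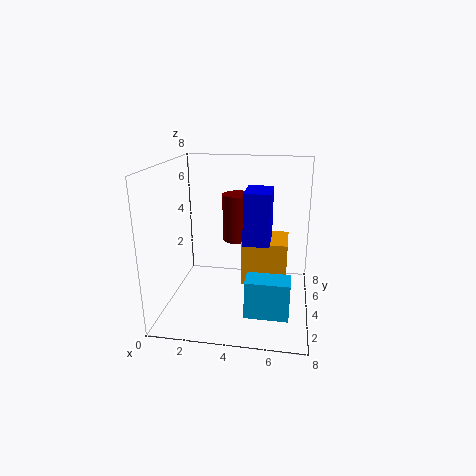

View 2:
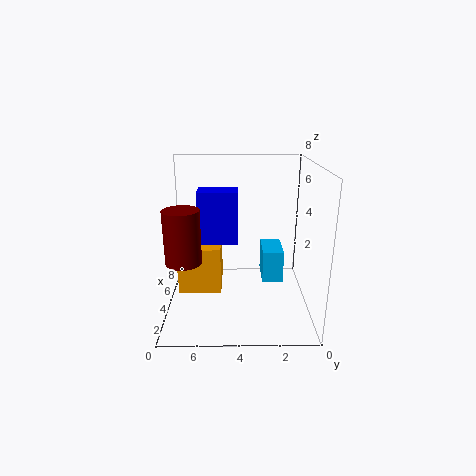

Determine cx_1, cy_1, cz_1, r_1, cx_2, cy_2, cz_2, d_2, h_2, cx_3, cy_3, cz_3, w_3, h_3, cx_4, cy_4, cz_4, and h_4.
cx_1 = 3.5; cy_1 = 7; cz_1 = 2.75; r_1 = 1; cx_2 = 4.75; cy_2 = 1.25; cz_2 = 0.75; d_2 = 1.25; h_2 = 2; cx_3 = 4; cy_3 = 5; cz_3 = 0.5; w_3 = 2.75; h_3 = 2.75; cx_4 = 4.25; cy_4 = 4; cz_4 = 3.5; h_4 = 3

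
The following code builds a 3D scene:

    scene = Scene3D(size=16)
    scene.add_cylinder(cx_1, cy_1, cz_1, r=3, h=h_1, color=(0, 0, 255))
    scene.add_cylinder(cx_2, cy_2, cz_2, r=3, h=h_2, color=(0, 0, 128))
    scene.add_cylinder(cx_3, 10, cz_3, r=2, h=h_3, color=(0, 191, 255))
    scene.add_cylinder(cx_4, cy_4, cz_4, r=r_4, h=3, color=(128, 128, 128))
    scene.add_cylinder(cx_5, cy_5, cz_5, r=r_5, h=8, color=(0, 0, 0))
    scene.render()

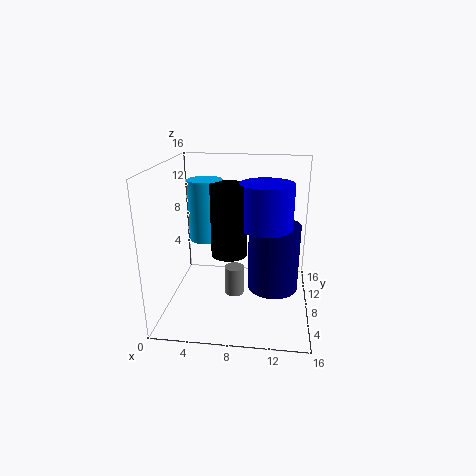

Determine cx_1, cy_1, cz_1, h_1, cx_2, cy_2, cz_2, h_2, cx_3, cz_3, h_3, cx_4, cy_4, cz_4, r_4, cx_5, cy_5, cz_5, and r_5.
cx_1 = 11; cy_1 = 9; cz_1 = 9; h_1 = 5; cx_2 = 12; cy_2 = 10; cz_2 = 1; h_2 = 8; cx_3 = 4; cz_3 = 7; h_3 = 7; cx_4 = 8; cy_4 = 5; cz_4 = 3; r_4 = 1; cx_5 = 7; cy_5 = 8; cz_5 = 6; r_5 = 2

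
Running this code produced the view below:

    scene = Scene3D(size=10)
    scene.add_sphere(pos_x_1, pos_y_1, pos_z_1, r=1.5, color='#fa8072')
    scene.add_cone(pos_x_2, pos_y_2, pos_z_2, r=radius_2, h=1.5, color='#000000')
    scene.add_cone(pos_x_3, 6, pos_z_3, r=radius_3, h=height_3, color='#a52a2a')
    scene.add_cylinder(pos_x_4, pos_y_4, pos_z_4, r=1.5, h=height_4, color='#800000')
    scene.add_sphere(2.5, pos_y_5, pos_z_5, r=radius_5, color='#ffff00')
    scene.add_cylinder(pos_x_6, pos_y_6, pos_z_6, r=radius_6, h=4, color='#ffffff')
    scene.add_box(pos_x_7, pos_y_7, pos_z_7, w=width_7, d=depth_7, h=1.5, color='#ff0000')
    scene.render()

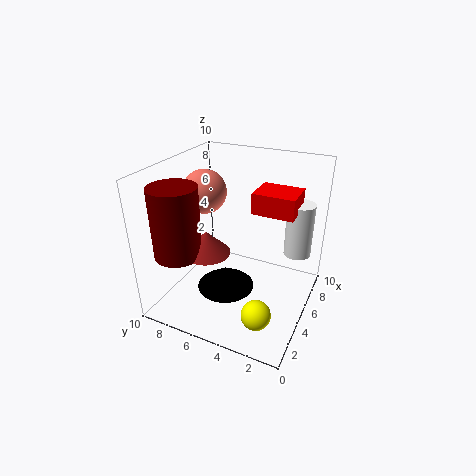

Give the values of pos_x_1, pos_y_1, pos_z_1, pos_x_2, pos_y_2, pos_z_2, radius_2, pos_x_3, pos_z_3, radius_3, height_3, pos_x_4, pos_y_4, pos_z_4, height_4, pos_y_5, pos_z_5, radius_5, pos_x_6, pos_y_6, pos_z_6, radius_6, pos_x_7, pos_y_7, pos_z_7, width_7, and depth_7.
pos_x_1 = 5, pos_y_1 = 7.5, pos_z_1 = 8, pos_x_2 = 4, pos_y_2 = 5.5, pos_z_2 = 1.5, radius_2 = 2, pos_x_3 = 2.5, pos_z_3 = 5, radius_3 = 1.5, height_3 = 1.5, pos_x_4 = 1.5, pos_y_4 = 7.5, pos_z_4 = 5, height_4 = 4.5, pos_y_5 = 2.5, pos_z_5 = 1, radius_5 = 1, pos_x_6 = 8, pos_y_6 = 1.5, pos_z_6 = 3, radius_6 = 1, pos_x_7 = 6, pos_y_7 = 1.5, pos_z_7 = 6.5, width_7 = 2.5, depth_7 = 3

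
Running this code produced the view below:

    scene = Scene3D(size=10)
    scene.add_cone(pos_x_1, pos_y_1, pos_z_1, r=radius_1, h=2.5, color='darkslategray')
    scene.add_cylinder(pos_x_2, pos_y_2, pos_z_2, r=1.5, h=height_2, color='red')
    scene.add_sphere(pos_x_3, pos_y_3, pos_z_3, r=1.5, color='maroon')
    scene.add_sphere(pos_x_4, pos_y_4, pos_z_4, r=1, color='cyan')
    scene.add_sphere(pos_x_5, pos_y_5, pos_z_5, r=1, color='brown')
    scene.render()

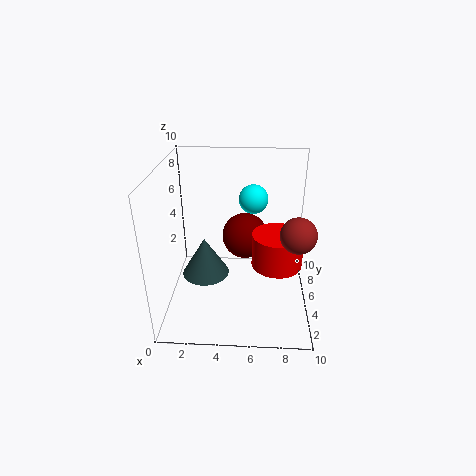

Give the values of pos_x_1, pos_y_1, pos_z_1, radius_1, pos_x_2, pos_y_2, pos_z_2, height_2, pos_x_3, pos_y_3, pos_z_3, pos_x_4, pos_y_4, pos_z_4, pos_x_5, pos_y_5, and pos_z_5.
pos_x_1 = 3; pos_y_1 = 3; pos_z_1 = 3.5; radius_1 = 1.5; pos_x_2 = 7.5; pos_y_2 = 2; pos_z_2 = 5; height_2 = 2; pos_x_3 = 5.5; pos_y_3 = 4.5; pos_z_3 = 5.5; pos_x_4 = 6; pos_y_4 = 6; pos_z_4 = 7.5; pos_x_5 = 8.5; pos_y_5 = 1; pos_z_5 = 7.5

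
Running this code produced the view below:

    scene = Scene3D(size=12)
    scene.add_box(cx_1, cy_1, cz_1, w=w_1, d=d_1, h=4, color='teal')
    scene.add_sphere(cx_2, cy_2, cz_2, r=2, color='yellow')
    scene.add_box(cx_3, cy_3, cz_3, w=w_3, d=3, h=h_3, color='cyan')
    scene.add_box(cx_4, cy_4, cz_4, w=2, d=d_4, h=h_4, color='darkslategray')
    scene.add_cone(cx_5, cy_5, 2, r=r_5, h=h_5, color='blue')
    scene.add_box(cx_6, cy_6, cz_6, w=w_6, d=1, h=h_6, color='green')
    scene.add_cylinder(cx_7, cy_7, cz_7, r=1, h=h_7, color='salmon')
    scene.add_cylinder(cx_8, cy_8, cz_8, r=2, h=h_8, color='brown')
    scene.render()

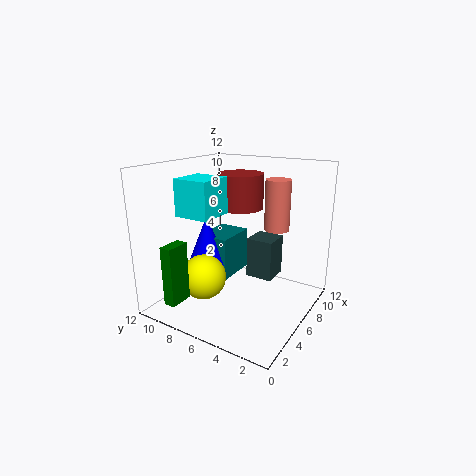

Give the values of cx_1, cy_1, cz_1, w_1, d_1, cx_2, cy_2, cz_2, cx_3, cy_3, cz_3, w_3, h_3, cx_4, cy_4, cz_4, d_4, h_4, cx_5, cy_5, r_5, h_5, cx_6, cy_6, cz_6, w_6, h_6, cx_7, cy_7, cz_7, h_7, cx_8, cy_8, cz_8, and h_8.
cx_1 = 7; cy_1 = 8; cz_1 = 1; w_1 = 4; d_1 = 3; cx_2 = 5; cy_2 = 9; cz_2 = 2; cx_3 = 3; cy_3 = 7; cz_3 = 8; w_3 = 3; h_3 = 3; cx_4 = 4; cy_4 = 2; cz_4 = 4; d_4 = 2; h_4 = 3; cx_5 = 7; cy_5 = 10; r_5 = 2; h_5 = 5; cx_6 = 1; cy_6 = 9; cz_6 = 1; w_6 = 2; h_6 = 5; cx_7 = 7; cy_7 = 3; cz_7 = 7; h_7 = 4; cx_8 = 8; cy_8 = 7; cz_8 = 8; h_8 = 3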